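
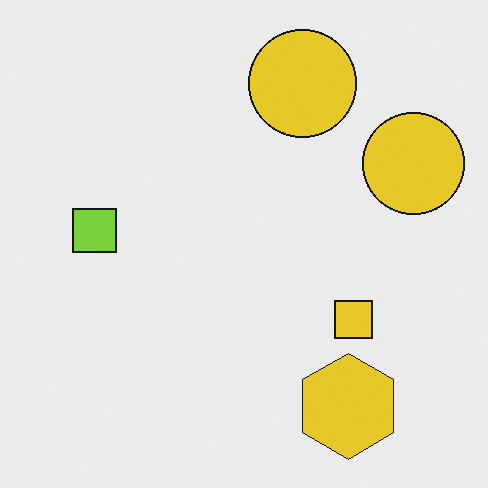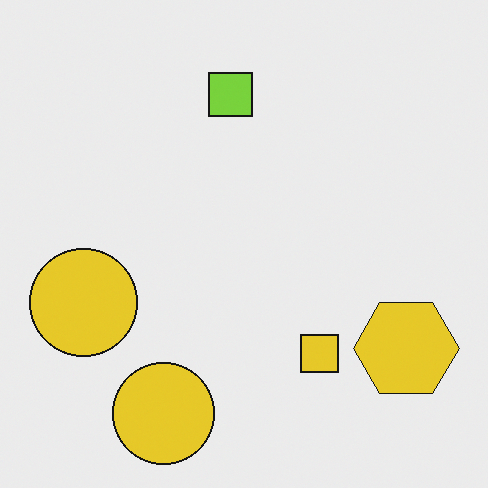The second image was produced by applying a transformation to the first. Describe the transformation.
The image was transposed (reflected across the top-left ↔ bottom-right diagonal).

Shapes have swapped their row and column positions — what was in the top-right is now in the bottom-left — a diagonal reflection.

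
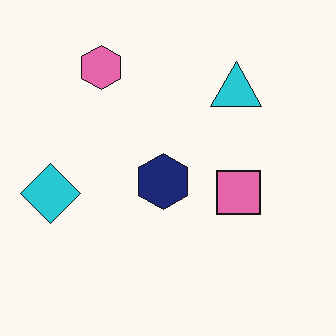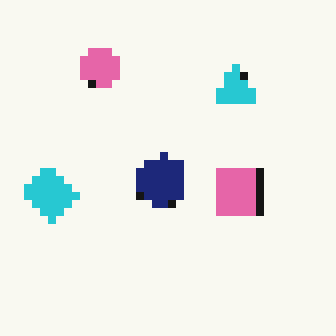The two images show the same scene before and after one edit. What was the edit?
The image was moderately pixelated.

Shapes are reduced to large square blocks; fine edges and outlines are lost — a downscale-then-upscale (mosaic) effect.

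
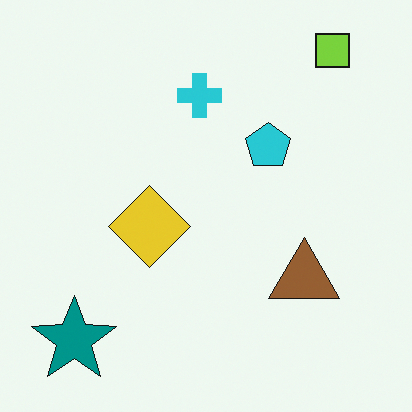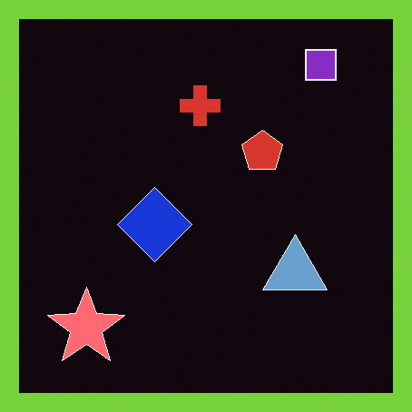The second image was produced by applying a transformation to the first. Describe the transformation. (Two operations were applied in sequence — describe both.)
The image was color-inverted (negative), then framed with a lime border.

The light background has become dark and every shape's color is its complement — a photographic negative. A solid lime frame runs around the edge of the second image, with the content slightly shrunk inside it.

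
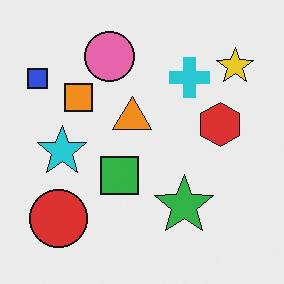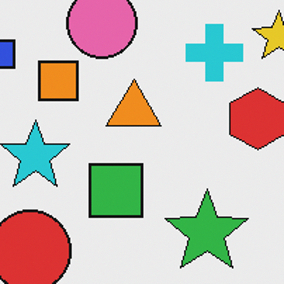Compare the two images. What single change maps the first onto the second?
The transformation is: cropped to a modestly smaller region and rescaled.

The visible shapes are larger and the field of view is narrower; shapes near the original edges may be partly or wholly outside the frame — a crop-and-rescale.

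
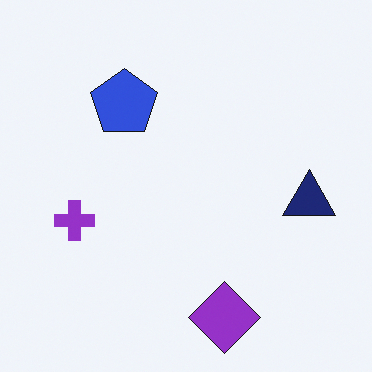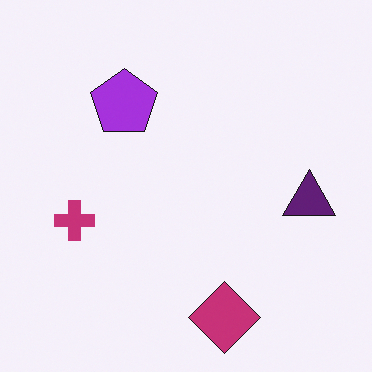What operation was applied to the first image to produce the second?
It was hue-shifted slightly.

Every shape's color has rotated by the same amount around the hue wheel — a uniform hue shift.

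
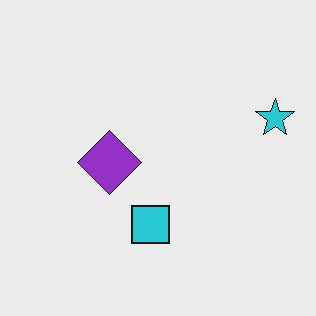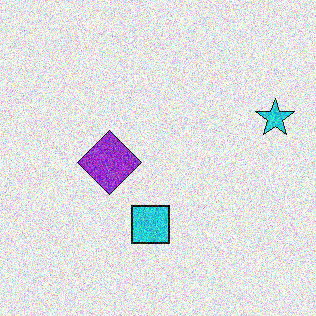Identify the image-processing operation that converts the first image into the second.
The second image is the first degraded with heavy additive noise.

Random speckle covers the whole image, including the flat background.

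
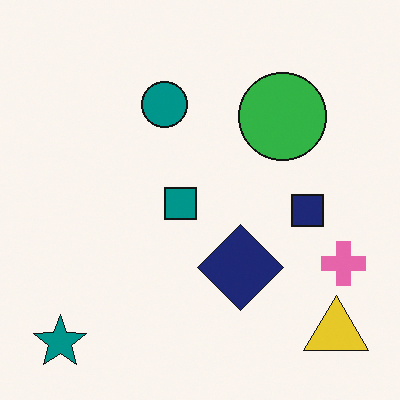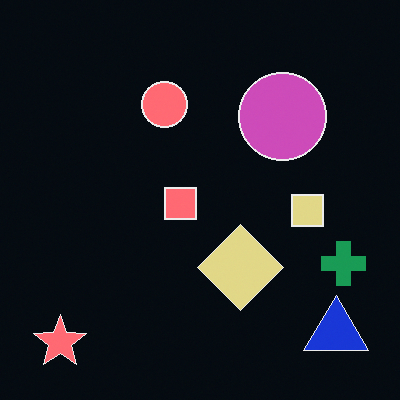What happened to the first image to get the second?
The image was color-inverted (negative).

The light background has become dark and every shape's color is its complement — a photographic negative.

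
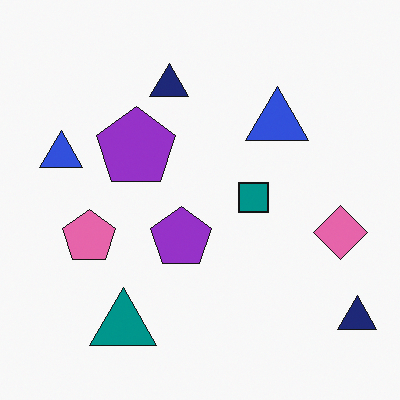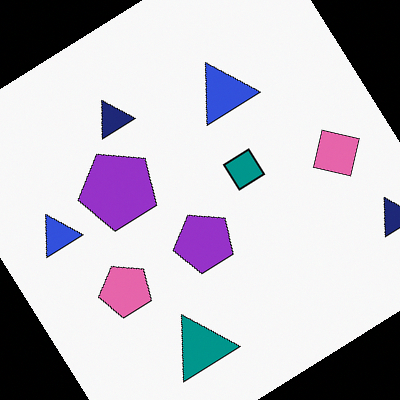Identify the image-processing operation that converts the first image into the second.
Rotated counter-clockwise by a large amount — several tens of degrees.

Every shape is tilted by the same angle and the image corners show triangular fill wedges — a whole-image rotation by a non-right angle.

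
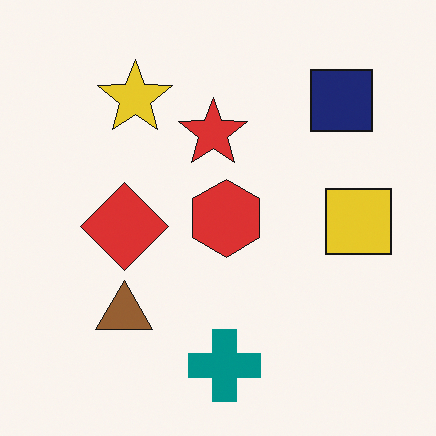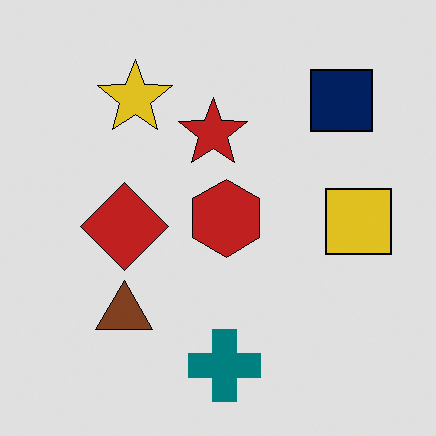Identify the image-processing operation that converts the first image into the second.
This is the original image moderately posterized.

Each flat color has snapped to a coarser quantized level — most visibly, the near-white background has dropped to a flat grey.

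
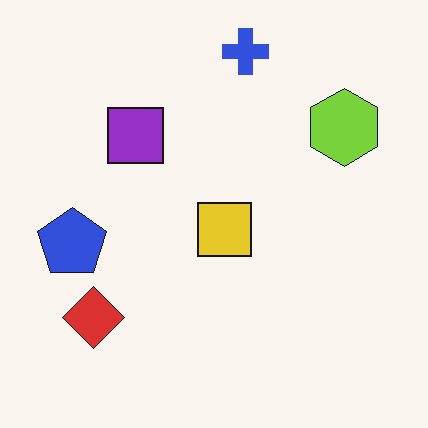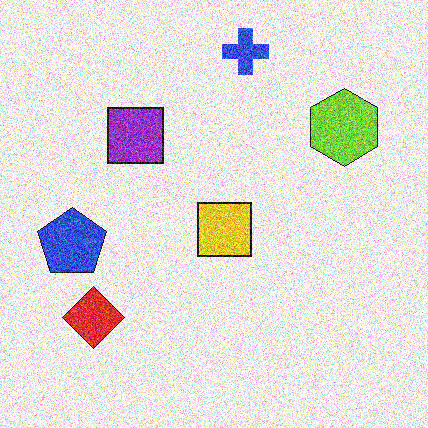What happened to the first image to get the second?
Degraded with heavy additive noise.

Random speckle covers the whole image, including the flat background.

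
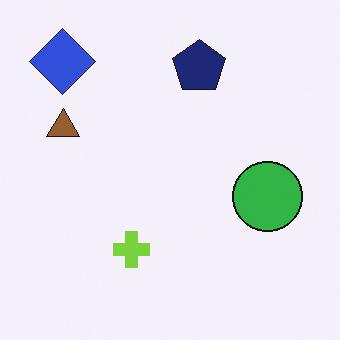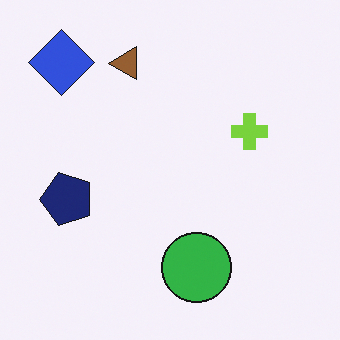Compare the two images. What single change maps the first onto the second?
The image was transposed (reflected across the top-left ↔ bottom-right diagonal).

Shapes have swapped their row and column positions — what was in the top-right is now in the bottom-left — a diagonal reflection.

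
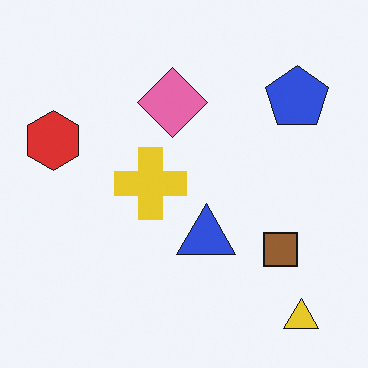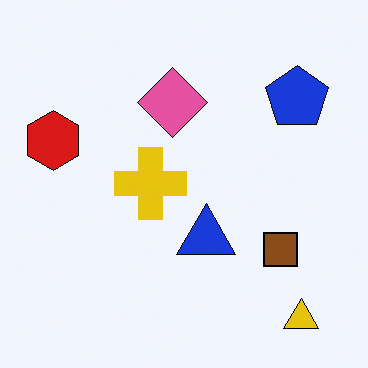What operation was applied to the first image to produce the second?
It was given slightly increased contrast.

Tones are pushed away from mid-grey across the whole image — a global contrast change.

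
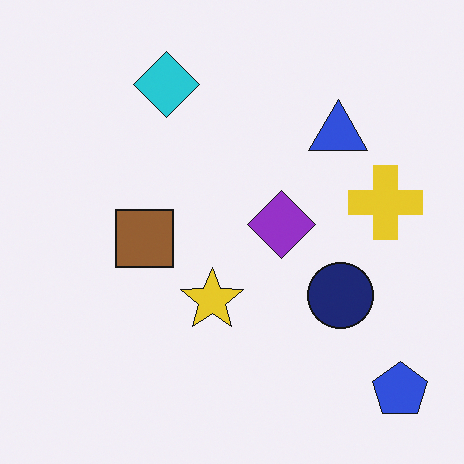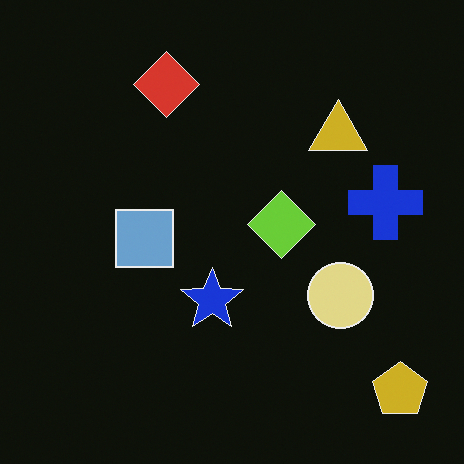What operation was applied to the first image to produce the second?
Color-inverted (negative).

The light background has become dark and every shape's color is its complement — a photographic negative.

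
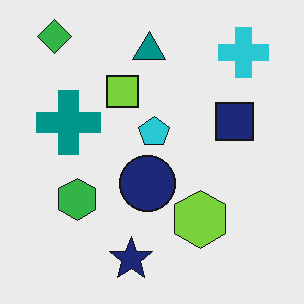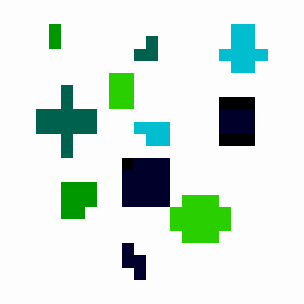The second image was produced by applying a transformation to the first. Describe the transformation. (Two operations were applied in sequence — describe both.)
This is the original image given much higher contrast, then heavily pixelated into large blocks.

Tones are pushed away from mid-grey across the whole image — a global contrast change. Shapes are reduced to large square blocks; fine edges and outlines are lost — a downscale-then-upscale (mosaic) effect.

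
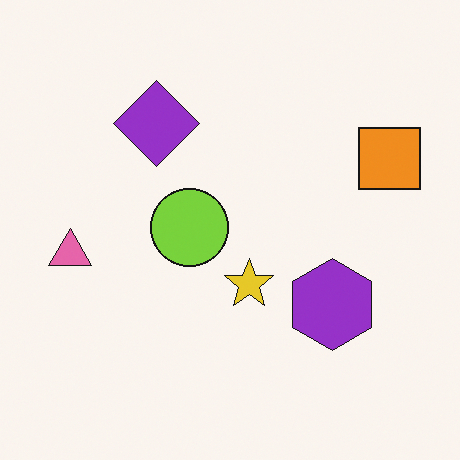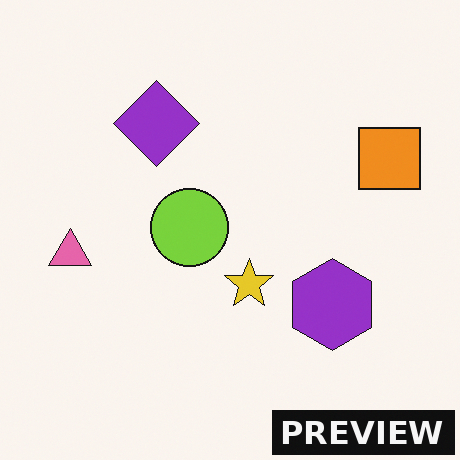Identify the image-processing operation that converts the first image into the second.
The second image is the first watermarked with the text "PREVIEW" in the lower-right corner.

A dark label reading "PREVIEW" appears in the lower-right corner.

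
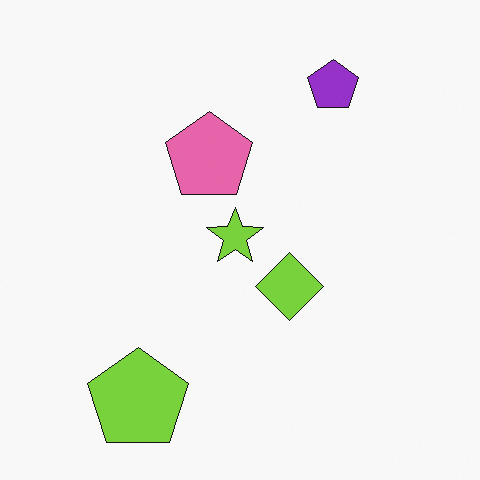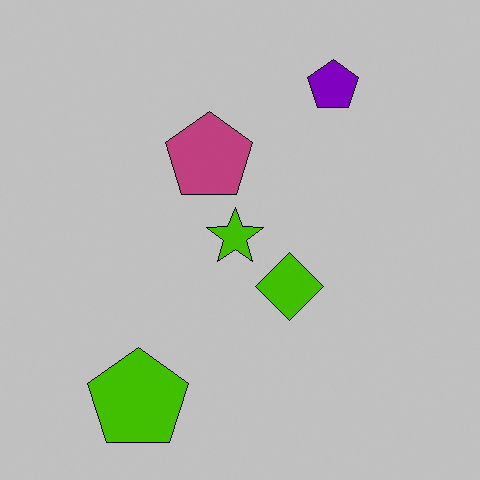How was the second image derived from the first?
It was heavily posterized to just a handful of flat colors.

Each flat color has snapped to a coarser quantized level — most visibly, the near-white background has dropped to a flat grey.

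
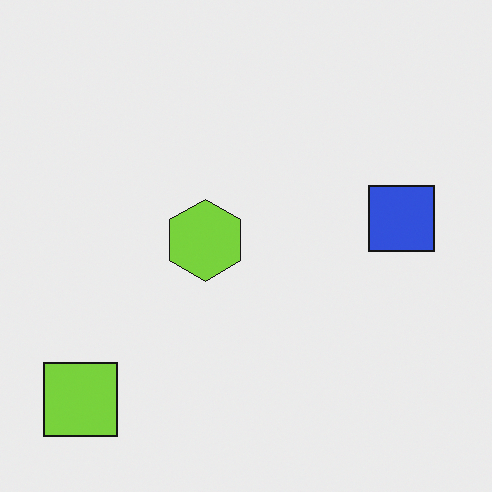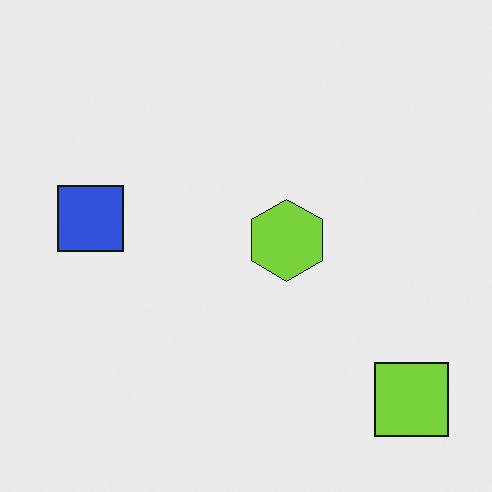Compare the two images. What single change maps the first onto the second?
It was flipped horizontally (left ↔ right).

The lime square is in the bottom-left of the first image and the bottom-right of the second — shapes on opposite sides of the vertical midline have swapped in a mirror flip.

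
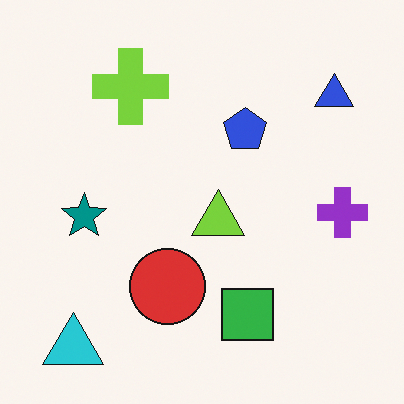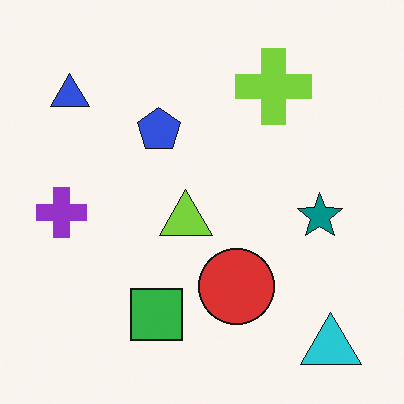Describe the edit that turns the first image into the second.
Flipped horizontally (left ↔ right).

The purple cross is in the right of the first image and the left of the second — shapes on opposite sides of the vertical midline have swapped in a mirror flip.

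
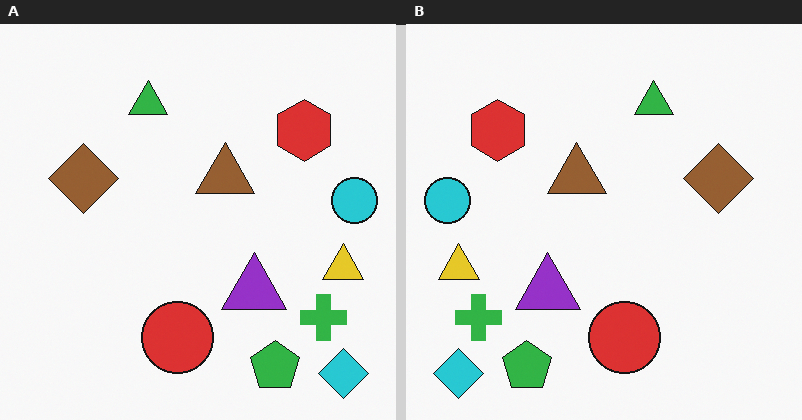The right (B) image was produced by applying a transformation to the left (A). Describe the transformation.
It was flipped horizontally (left ↔ right).

The cyan circle is in the right of the left (A) image and the left of the right (B) — shapes on opposite sides of the vertical midline have swapped in a mirror flip.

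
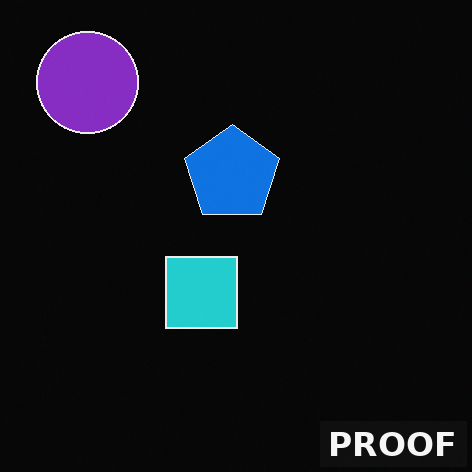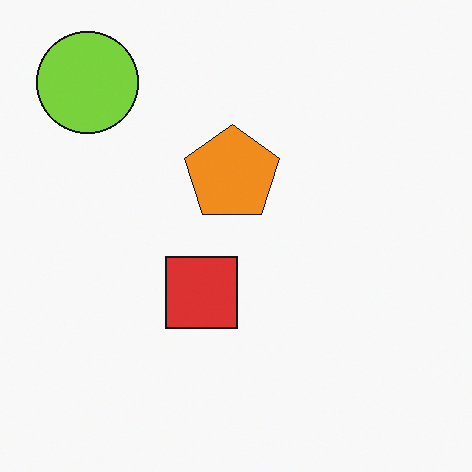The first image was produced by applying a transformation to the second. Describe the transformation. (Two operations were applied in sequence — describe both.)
It was color-inverted (negative), then watermarked with the text "PROOF" in the lower-right corner.

The light background has become dark and every shape's color is its complement — a photographic negative. A dark label reading "PROOF" appears in the lower-right corner.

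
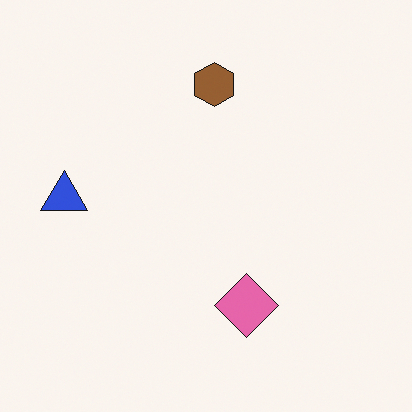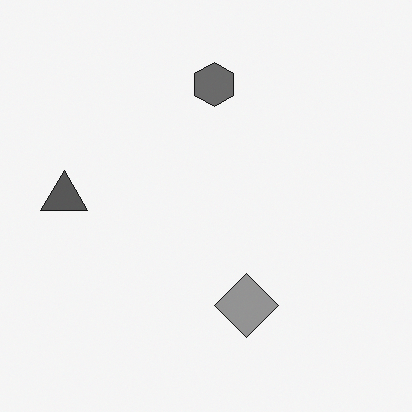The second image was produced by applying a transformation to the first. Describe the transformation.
The transformation is: converted to grayscale.

All color is removed — every shape is now a shade of grey.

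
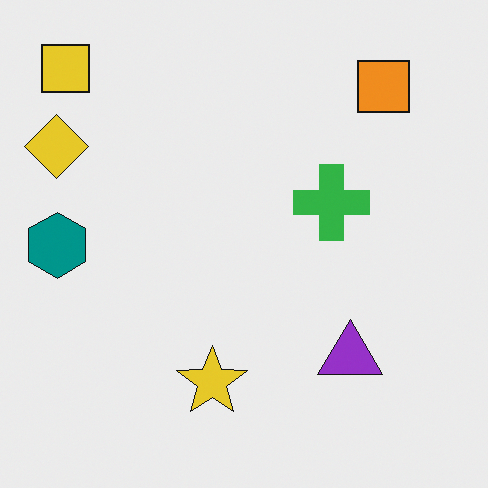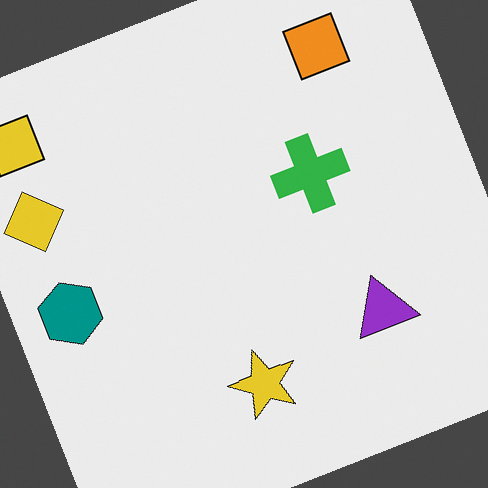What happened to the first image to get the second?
It was rotated counter-clockwise by a clearly visible amount.

Every shape is tilted by the same angle and the image corners show triangular fill wedges — a whole-image rotation by a non-right angle.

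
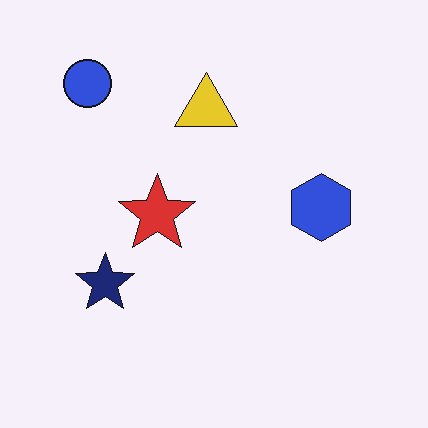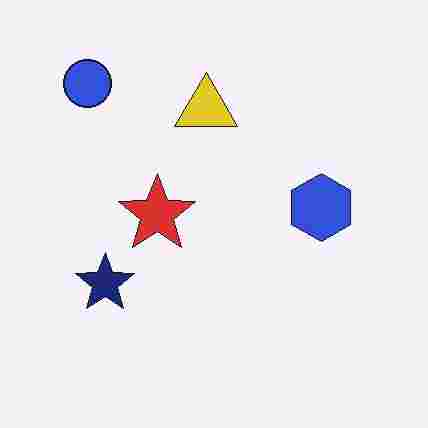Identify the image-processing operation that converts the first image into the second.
The second image is the first degraded with heavy JPEG compression.

Blocky 8×8 compression artifacts appear around shape edges and the flat background shows ringing — characteristic JPEG degradation.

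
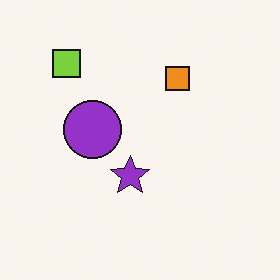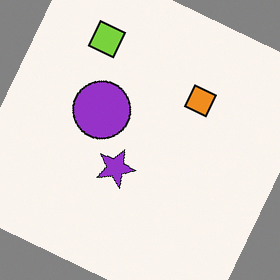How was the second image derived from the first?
This is the original image rotated clockwise by a clearly visible amount.

Every shape is tilted by the same angle and the image corners show triangular fill wedges — a whole-image rotation by a non-right angle.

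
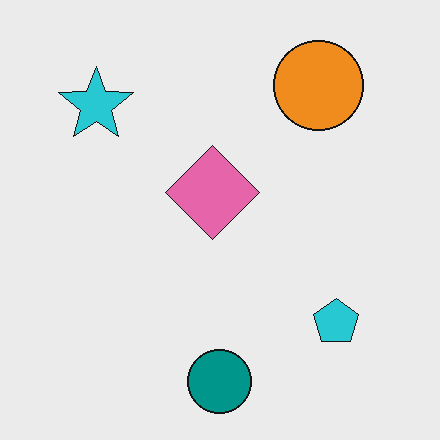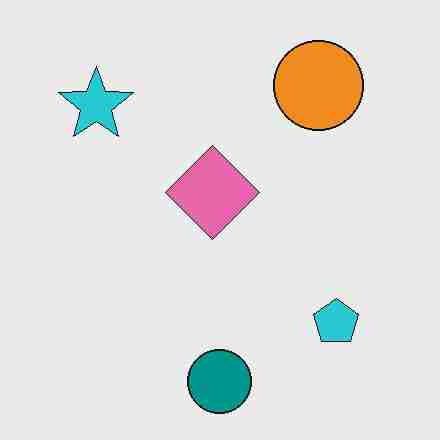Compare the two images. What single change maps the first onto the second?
The second image is the first heavily JPEG-compressed with obvious blocking artifacts.

Blocky 8×8 compression artifacts appear around shape edges and the flat background shows ringing — characteristic JPEG degradation.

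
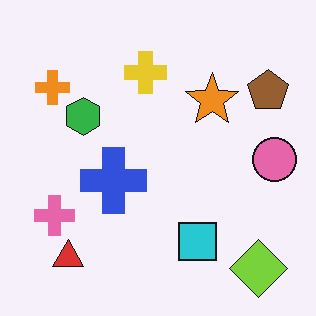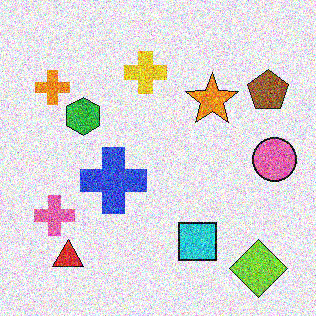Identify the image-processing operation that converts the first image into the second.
This is the original image degraded with strong gaussian noise.

Random speckle covers the whole image, including the flat background.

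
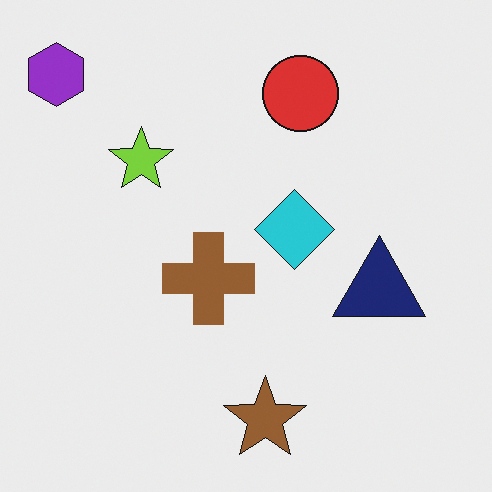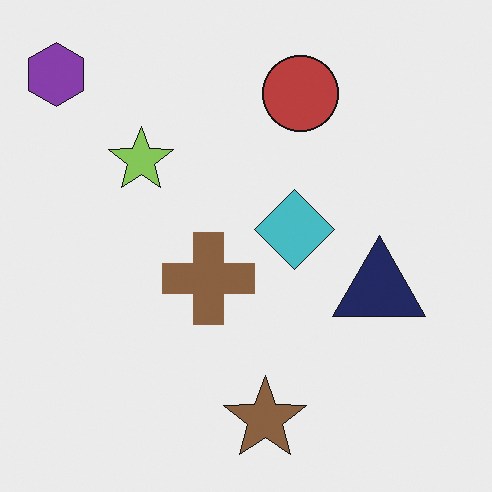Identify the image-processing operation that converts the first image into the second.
Slightly desaturated.

All colors are more muted and greyish — a global saturation change.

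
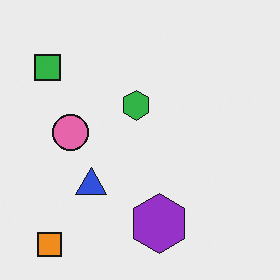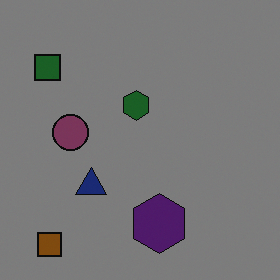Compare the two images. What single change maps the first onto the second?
The second image is the first darkened a lot.

Every pixel — background and shapes alike — is uniformly darkened.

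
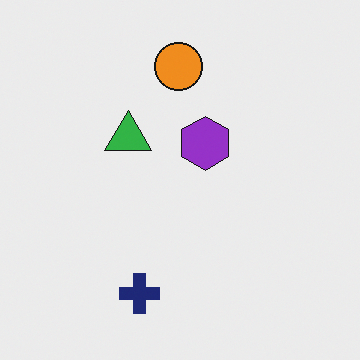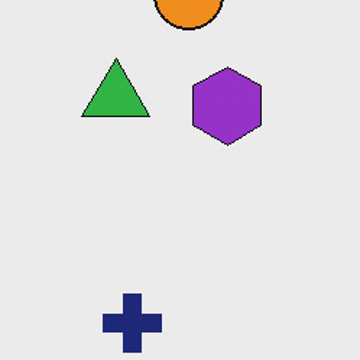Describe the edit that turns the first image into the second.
The image was cropped slightly and scaled back up.

The visible shapes are larger and the field of view is narrower; shapes near the original edges may be partly or wholly outside the frame — a crop-and-rescale.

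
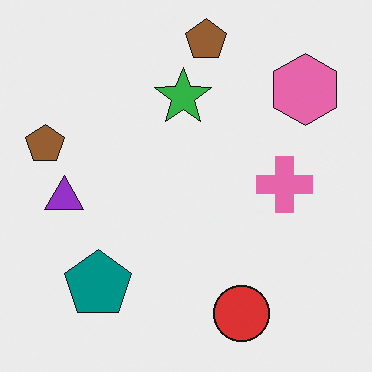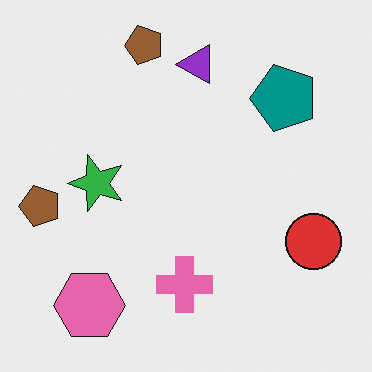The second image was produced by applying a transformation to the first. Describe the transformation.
The image was transposed (reflected across the top-left ↔ bottom-right diagonal).

Shapes have swapped their row and column positions — what was in the top-right is now in the bottom-left — a diagonal reflection.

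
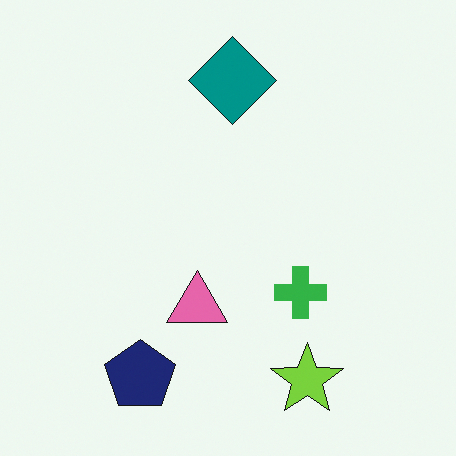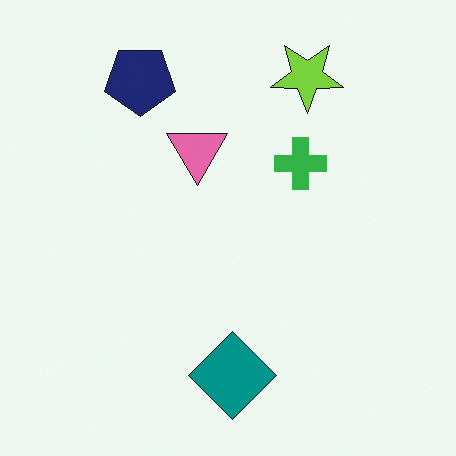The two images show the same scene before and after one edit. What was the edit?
It was flipped vertically (top ↔ bottom).

The lime star is in the bottom-right of the first image and the top-right of the second — shapes on opposite sides of the horizontal midline have swapped in a mirror flip.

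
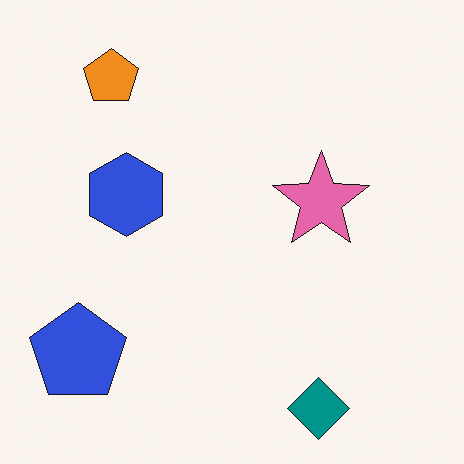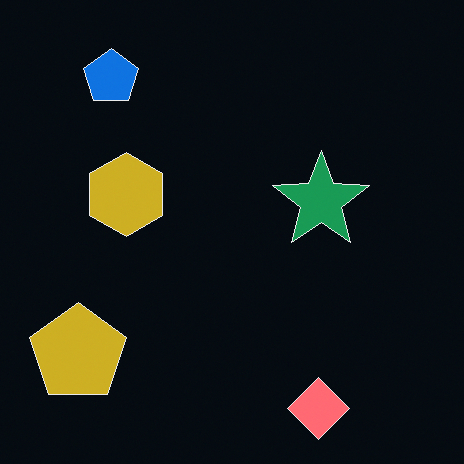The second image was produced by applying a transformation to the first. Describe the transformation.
The image was color-inverted (negative).

The light background has become dark and every shape's color is its complement — a photographic negative.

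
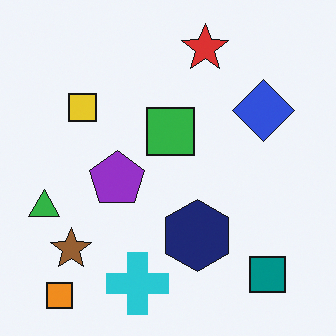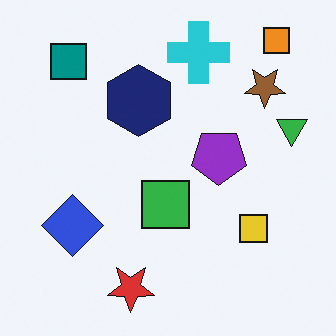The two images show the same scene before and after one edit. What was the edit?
The transformation is: rotated 180°.

The orange square sits in the bottom-left of the first image and the top-right of the second — consistent with a whole-image 180° rotation.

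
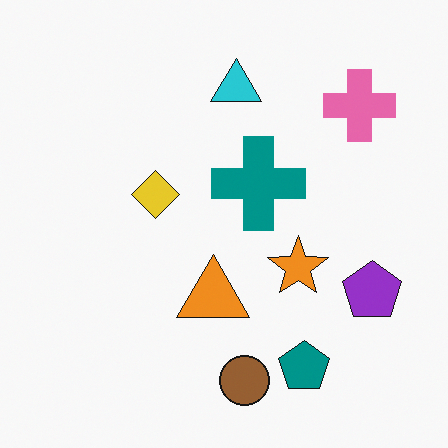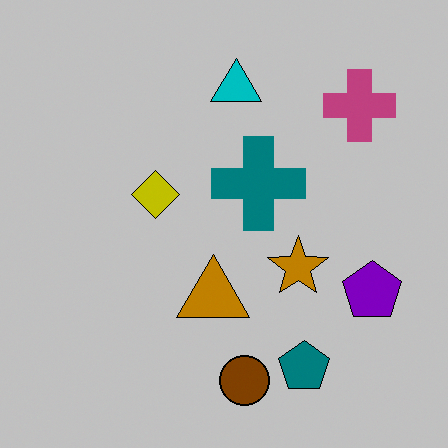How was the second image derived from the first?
The second image is the first aggressively posterized.

Each flat color has snapped to a coarser quantized level — most visibly, the near-white background has dropped to a flat grey.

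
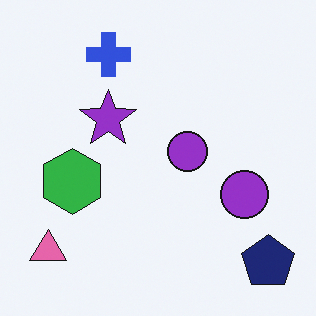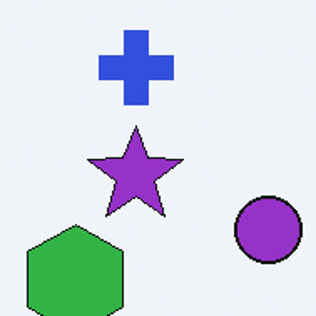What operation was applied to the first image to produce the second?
The second image is the first cropped tightly and scaled back up.

The visible shapes are larger and the field of view is narrower; shapes near the original edges may be partly or wholly outside the frame — a crop-and-rescale.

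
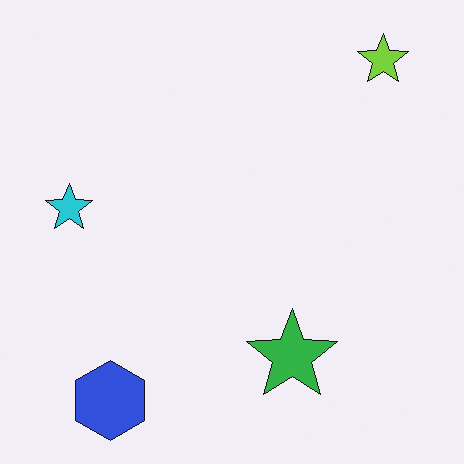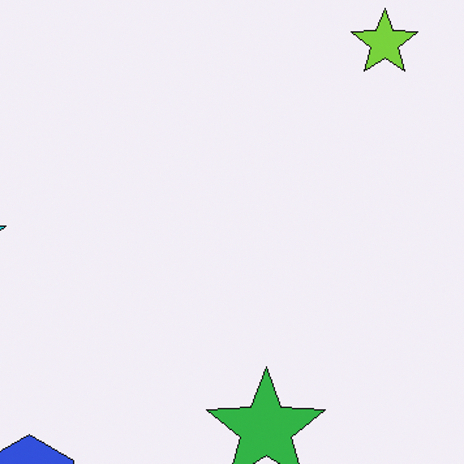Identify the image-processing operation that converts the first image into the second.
It was cropped slightly and scaled back up.

The visible shapes are larger and the field of view is narrower; shapes near the original edges may be partly or wholly outside the frame — a crop-and-rescale.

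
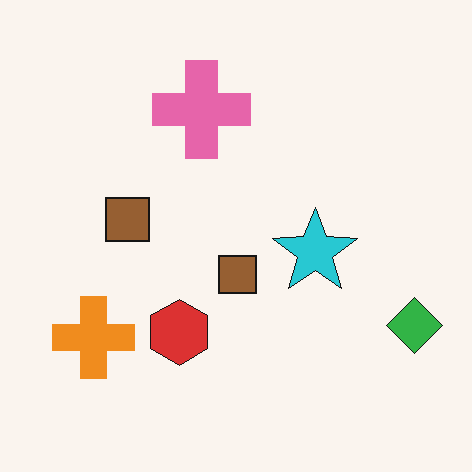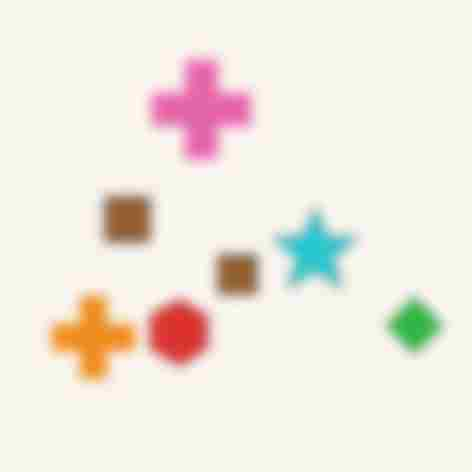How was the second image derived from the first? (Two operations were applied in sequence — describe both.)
It was strongly gaussian-blurred, then heavily JPEG-compressed with obvious blocking artifacts.

Shape edges and outlines are uniformly softened across the whole image. Blocky 8×8 compression artifacts appear around shape edges and the flat background shows ringing — characteristic JPEG degradation.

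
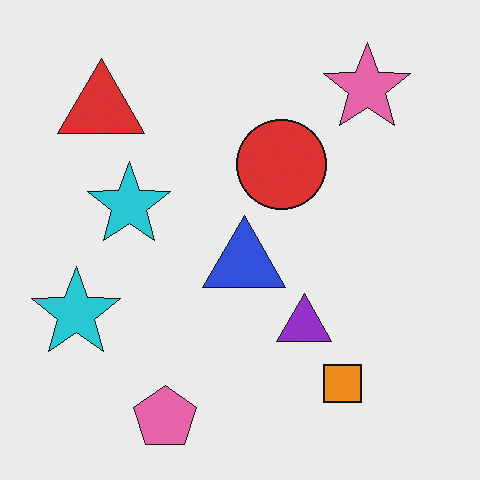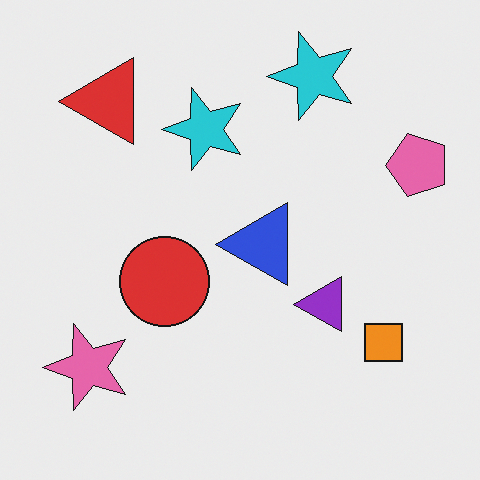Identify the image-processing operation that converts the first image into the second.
It was transposed (reflected across the top-left ↔ bottom-right diagonal).

Shapes have swapped their row and column positions — what was in the top-right is now in the bottom-left — a diagonal reflection.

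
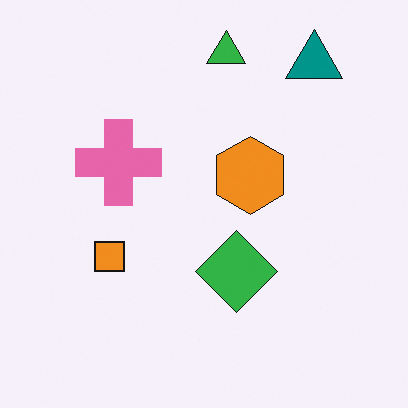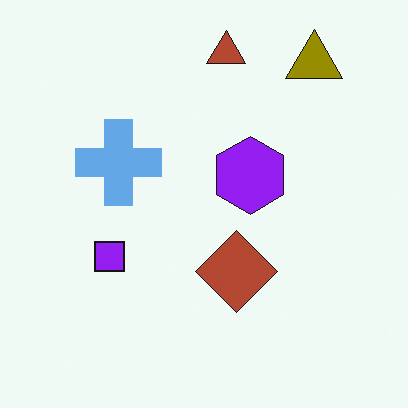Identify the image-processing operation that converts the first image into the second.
The image was hue-shifted through roughly half the color wheel.

Every shape's color has rotated by the same amount around the hue wheel — a uniform hue shift.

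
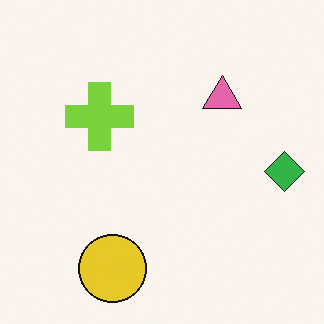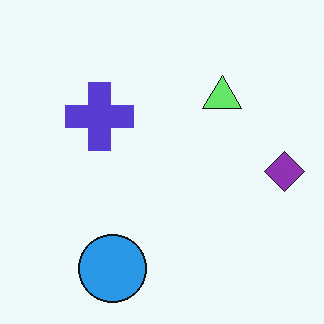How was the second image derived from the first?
Hue-shifted noticeably.

Every shape's color has rotated by the same amount around the hue wheel — a uniform hue shift.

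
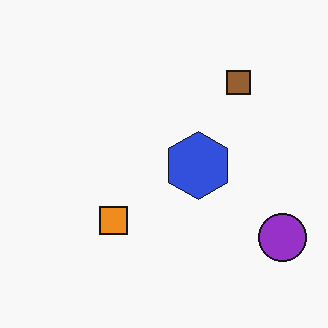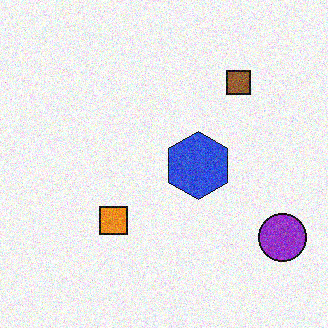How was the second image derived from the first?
Degraded with visible gaussian noise.

Random speckle covers the whole image, including the flat background.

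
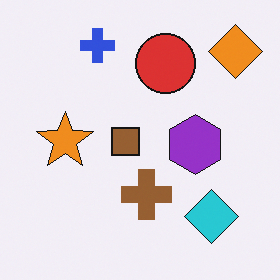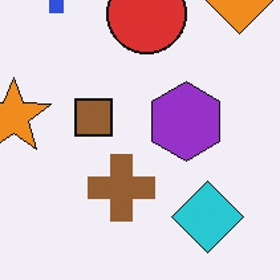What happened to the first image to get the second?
Cropped slightly and scaled back up.

The visible shapes are larger and the field of view is narrower; shapes near the original edges may be partly or wholly outside the frame — a crop-and-rescale.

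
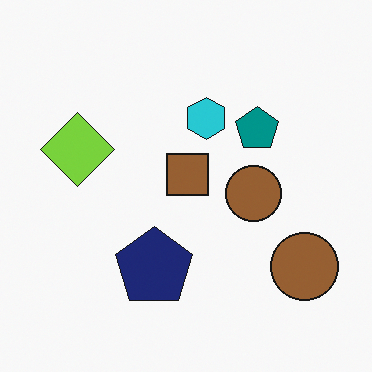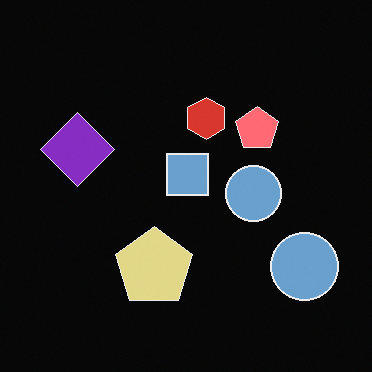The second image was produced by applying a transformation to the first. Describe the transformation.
It was color-inverted (negative).

The light background has become dark and every shape's color is its complement — a photographic negative.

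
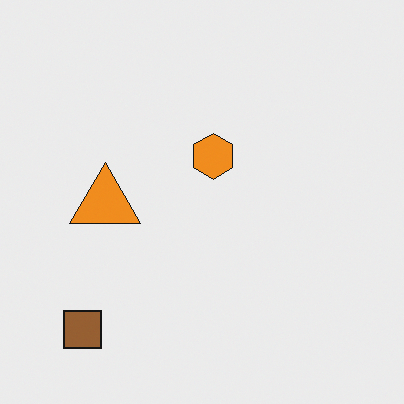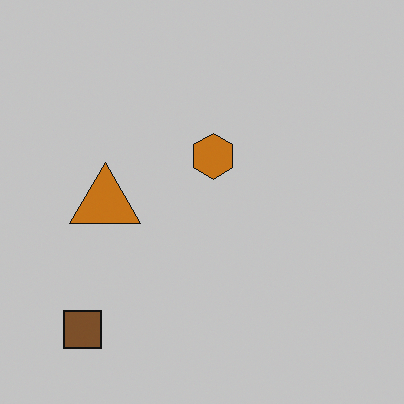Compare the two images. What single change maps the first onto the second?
It was slightly darkened.

Every pixel — background and shapes alike — is uniformly darkened.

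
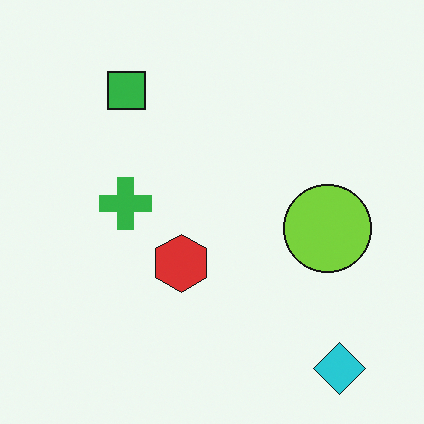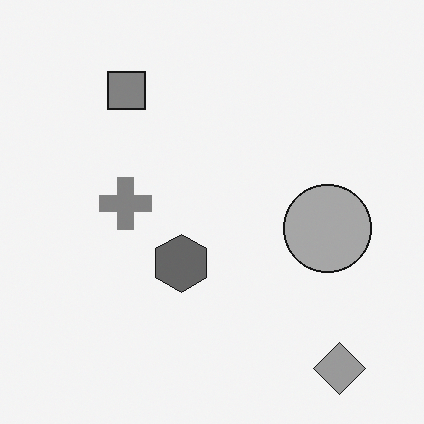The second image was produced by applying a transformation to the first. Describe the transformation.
This is the original image converted to grayscale.

All color is removed — every shape is now a shade of grey.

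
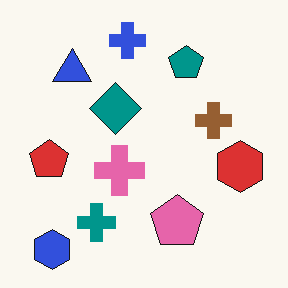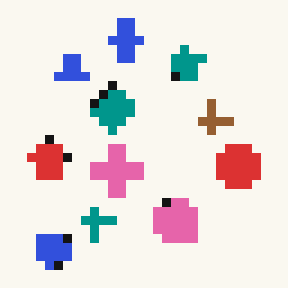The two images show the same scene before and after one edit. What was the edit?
The transformation is: heavily pixelated into large blocks.

Shapes are reduced to large square blocks; fine edges and outlines are lost — a downscale-then-upscale (mosaic) effect.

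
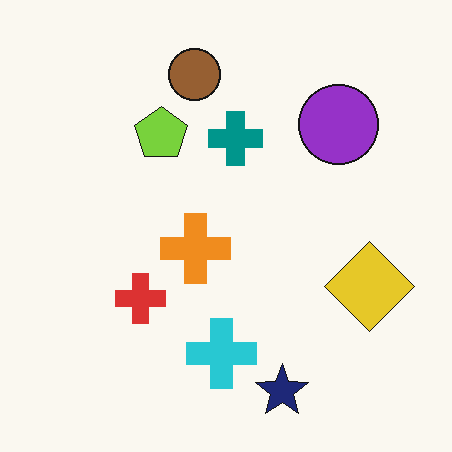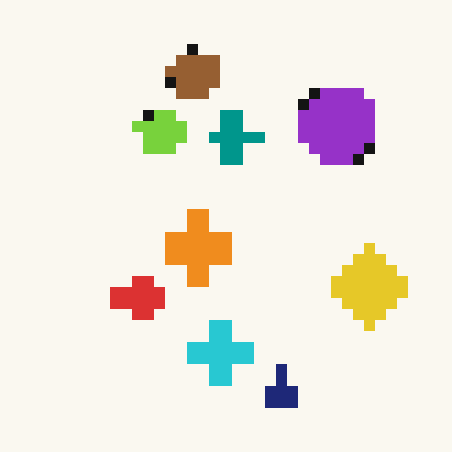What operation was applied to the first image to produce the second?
This is the original image coarsely pixelated.

Shapes are reduced to large square blocks; fine edges and outlines are lost — a downscale-then-upscale (mosaic) effect.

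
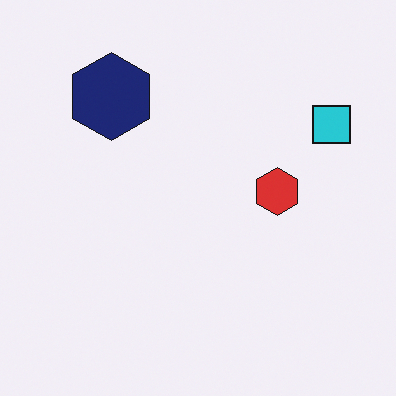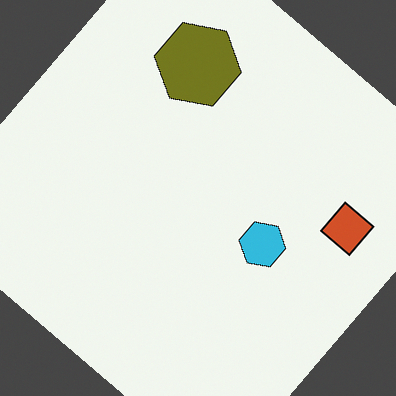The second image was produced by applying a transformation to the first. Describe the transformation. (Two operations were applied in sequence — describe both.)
Hue-shifted by a large amount, then rotated clockwise by a large amount — several tens of degrees.

Every shape's color has rotated by the same amount around the hue wheel — a uniform hue shift. Every shape is tilted by the same angle and the image corners show triangular fill wedges — a whole-image rotation by a non-right angle.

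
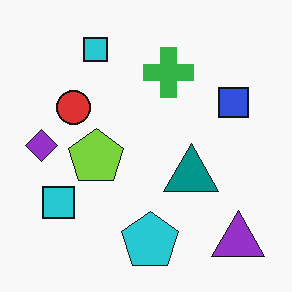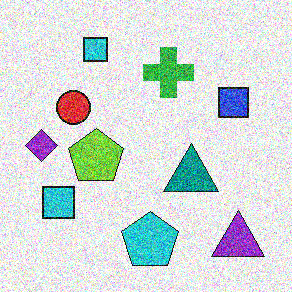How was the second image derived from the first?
The image was degraded with a thick layer of grain.

Random speckle covers the whole image, including the flat background.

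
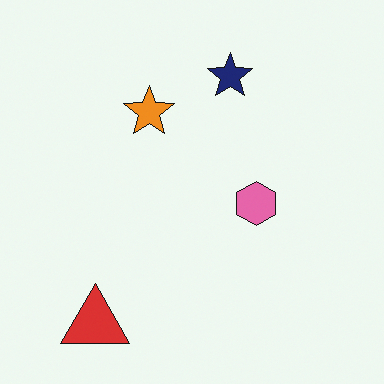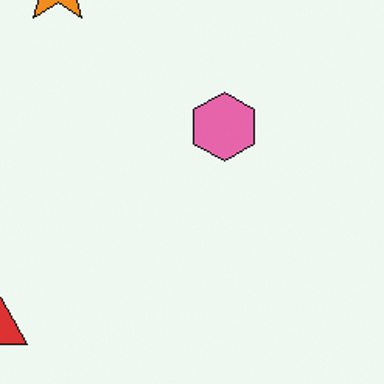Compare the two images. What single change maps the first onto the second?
The second image is the first cropped to a modestly smaller region and rescaled.

The visible shapes are larger and the field of view is narrower; shapes near the original edges may be partly or wholly outside the frame — a crop-and-rescale.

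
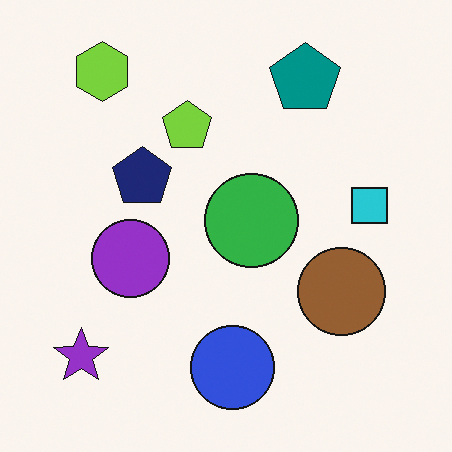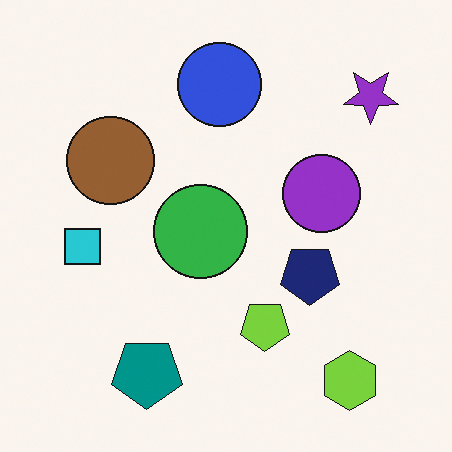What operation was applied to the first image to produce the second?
The second image is the first rotated 180°.

The lime hexagon sits in the top-left of the first image and the bottom-right of the second — consistent with a whole-image 180° rotation.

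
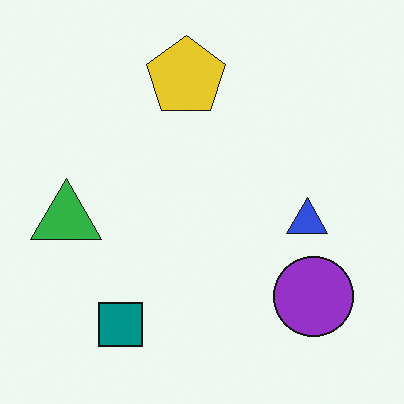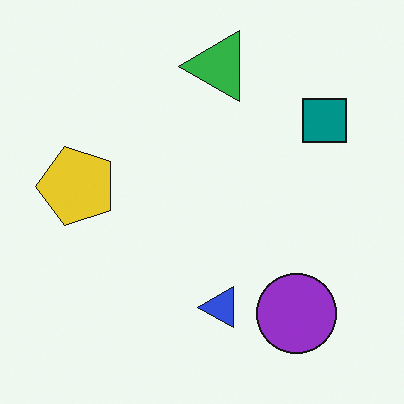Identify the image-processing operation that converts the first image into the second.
The second image is the first transposed (reflected across the top-left ↔ bottom-right diagonal).

Shapes have swapped their row and column positions — what was in the top-right is now in the bottom-left — a diagonal reflection.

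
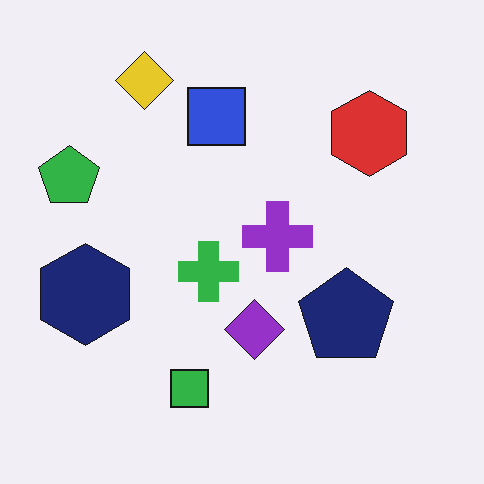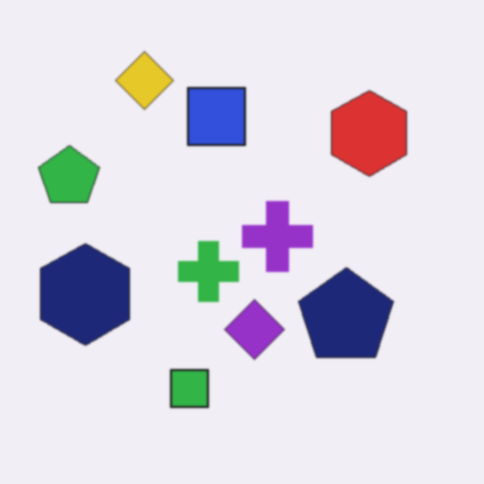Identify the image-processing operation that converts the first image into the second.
The image was lightly blurred.

Shape edges and outlines are uniformly softened across the whole image.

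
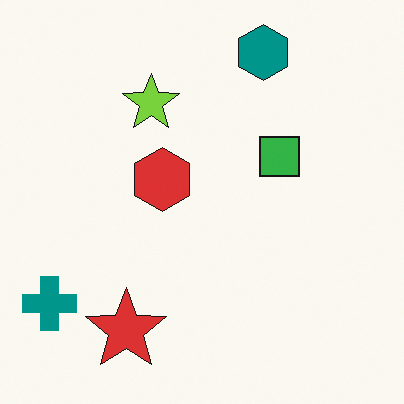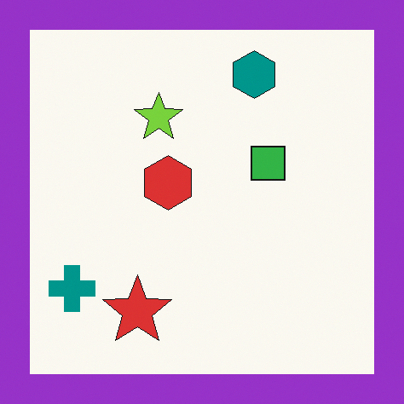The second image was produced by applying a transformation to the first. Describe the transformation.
It was framed with a purple border.

A solid purple frame runs around the edge of the second image, with the content slightly shrunk inside it.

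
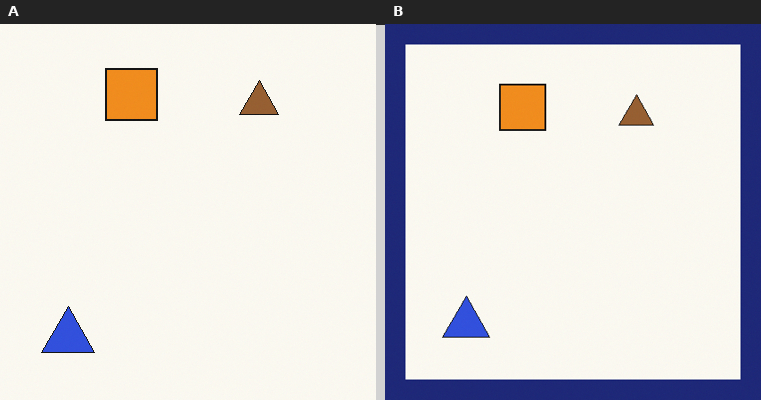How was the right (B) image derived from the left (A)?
The right (B) image is the left (A) framed with a navy border.

A solid navy frame runs around the edge of the right (B) image, with the content slightly shrunk inside it.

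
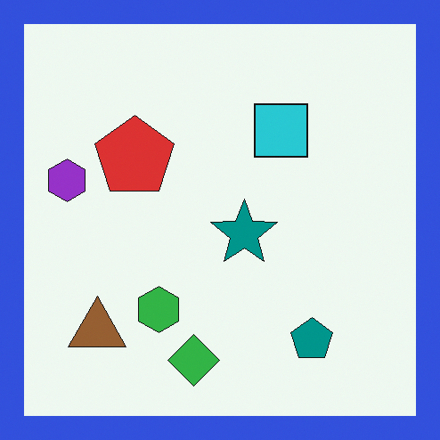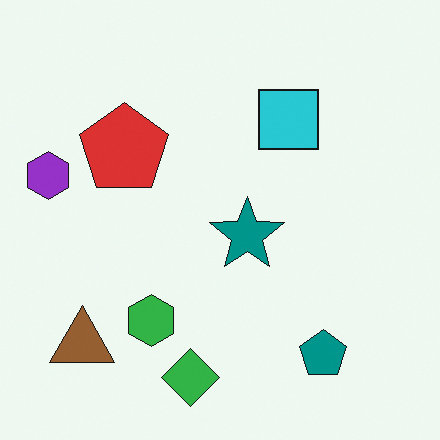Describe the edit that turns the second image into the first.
The first image is the second framed with a blue border.

A solid blue frame runs around the edge of the first image, with the content slightly shrunk inside it.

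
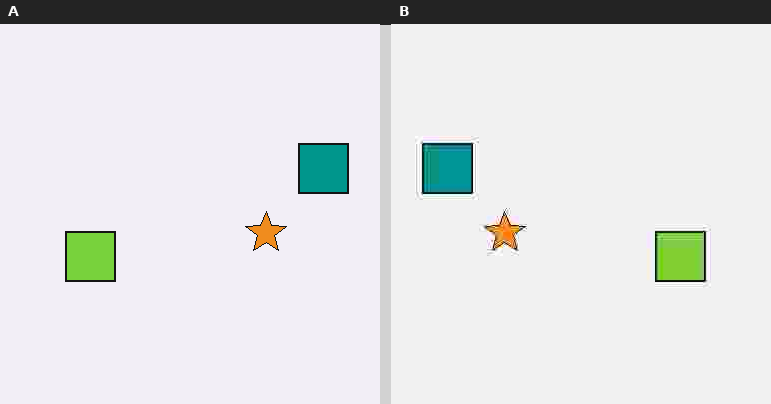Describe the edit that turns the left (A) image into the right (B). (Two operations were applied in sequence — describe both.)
Flipped horizontally (left ↔ right), then degraded with heavy JPEG compression.

The teal square is in the right of the left (A) image and the left of the right (B) — shapes on opposite sides of the vertical midline have swapped in a mirror flip. Blocky 8×8 compression artifacts appear around shape edges and the flat background shows ringing — characteristic JPEG degradation.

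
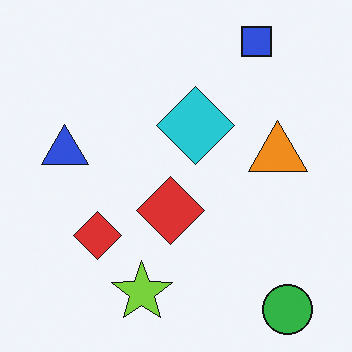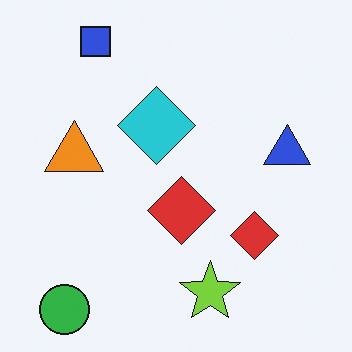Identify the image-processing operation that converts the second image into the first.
The image was flipped horizontally (left ↔ right).

The green circle is in the bottom-left of the second image and the bottom-right of the first — shapes on opposite sides of the vertical midline have swapped in a mirror flip.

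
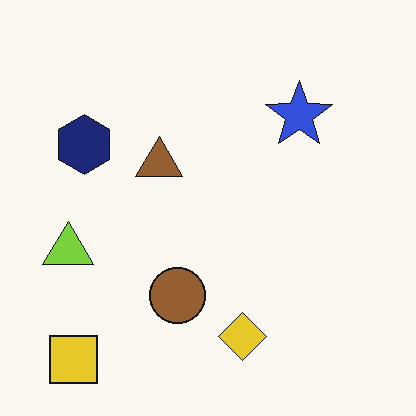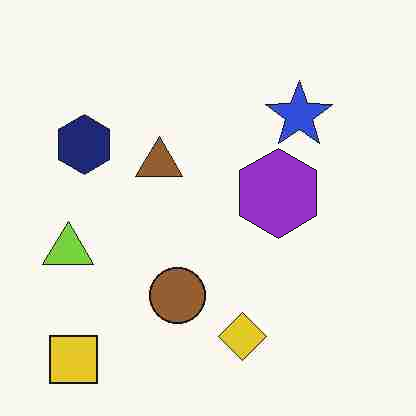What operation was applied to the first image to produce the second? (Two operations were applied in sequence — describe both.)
This is the original image heavily JPEG-compressed with obvious blocking artifacts, then overlaid with an additional purple hexagon.

Blocky 8×8 compression artifacts appear around shape edges and the flat background shows ringing — characteristic JPEG degradation. A purple hexagon appears in the second image that is absent from the first.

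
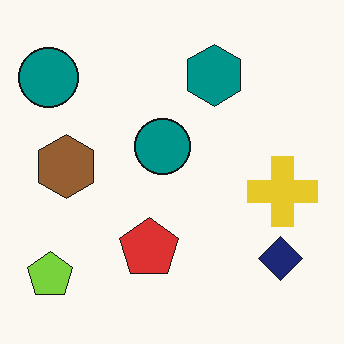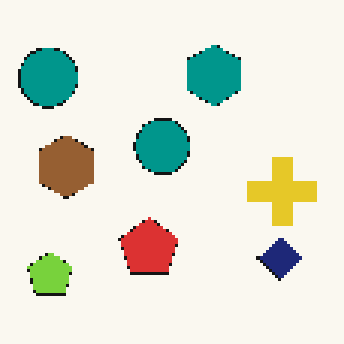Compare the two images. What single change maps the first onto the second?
This is the original image mildly pixelated.

Shapes are reduced to large square blocks; fine edges and outlines are lost — a downscale-then-upscale (mosaic) effect.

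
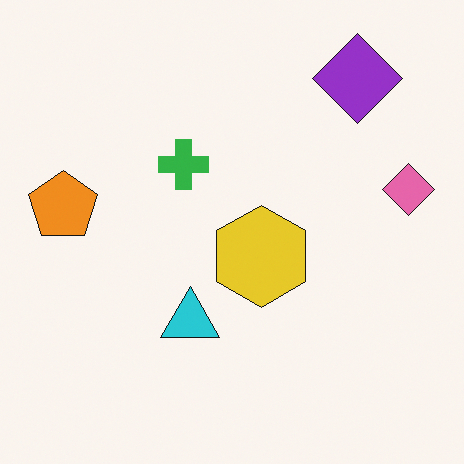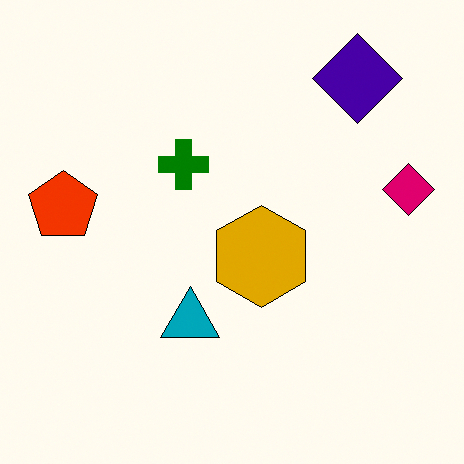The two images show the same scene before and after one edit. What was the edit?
The image was boosted in contrast.

Tones are pushed away from mid-grey across the whole image — a global contrast change.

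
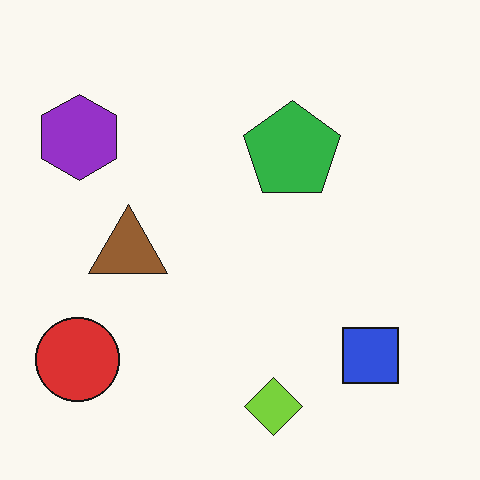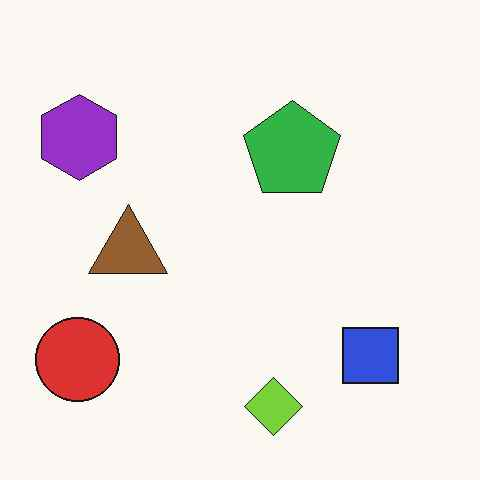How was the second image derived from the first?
It was JPEG-compressed with visible artifacts.

Blocky 8×8 compression artifacts appear around shape edges and the flat background shows ringing — characteristic JPEG degradation.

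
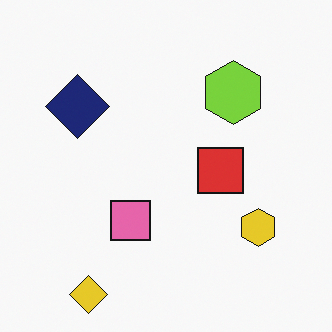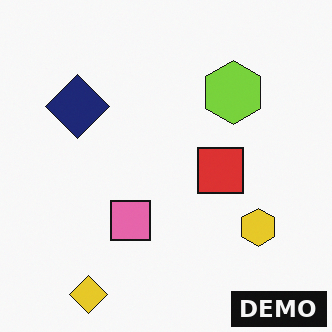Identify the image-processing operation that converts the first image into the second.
It was watermarked with the text "DEMO" in the lower-right corner.

A dark label reading "DEMO" appears in the lower-right corner.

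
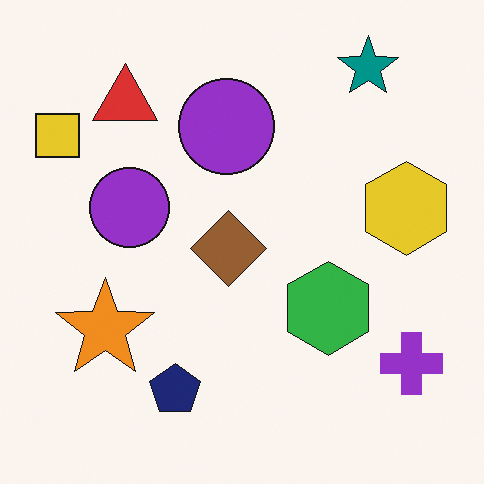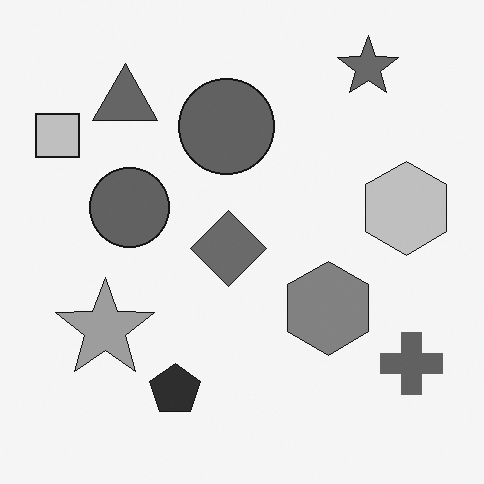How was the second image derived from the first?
The transformation is: converted to grayscale.

All color is removed — every shape is now a shade of grey.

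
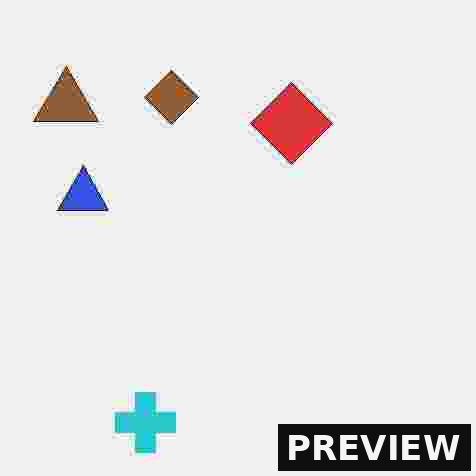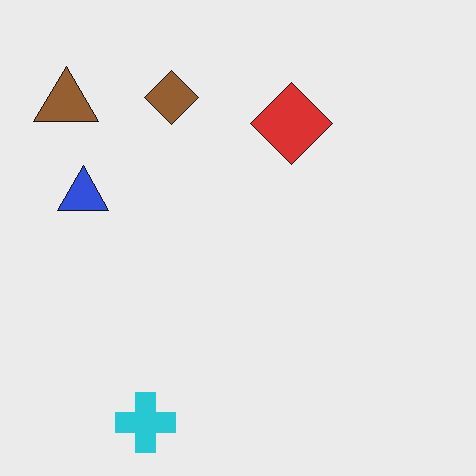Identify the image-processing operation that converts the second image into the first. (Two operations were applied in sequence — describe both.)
The transformation is: degraded with heavy JPEG compression, then watermarked with the text "PREVIEW" in the lower-right corner.

Blocky 8×8 compression artifacts appear around shape edges and the flat background shows ringing — characteristic JPEG degradation. A dark label reading "PREVIEW" appears in the lower-right corner.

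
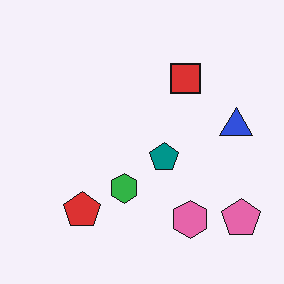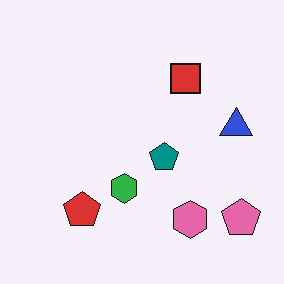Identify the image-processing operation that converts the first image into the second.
It was JPEG-compressed with visible artifacts.

Blocky 8×8 compression artifacts appear around shape edges and the flat background shows ringing — characteristic JPEG degradation.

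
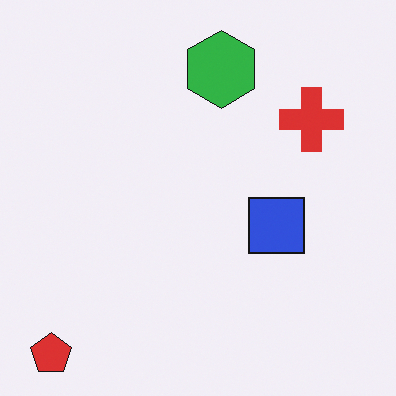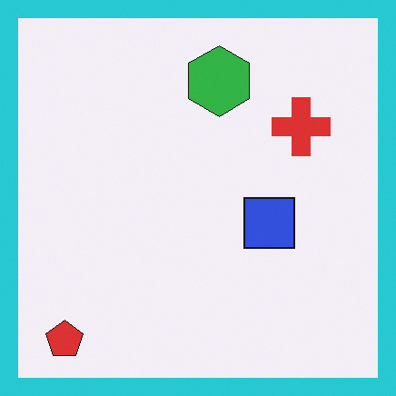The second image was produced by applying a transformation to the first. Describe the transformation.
Framed with a cyan border.

A solid cyan frame runs around the edge of the second image, with the content slightly shrunk inside it.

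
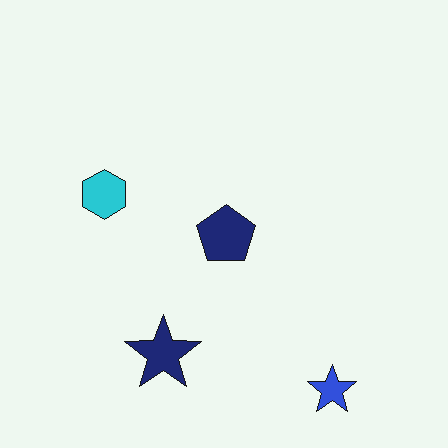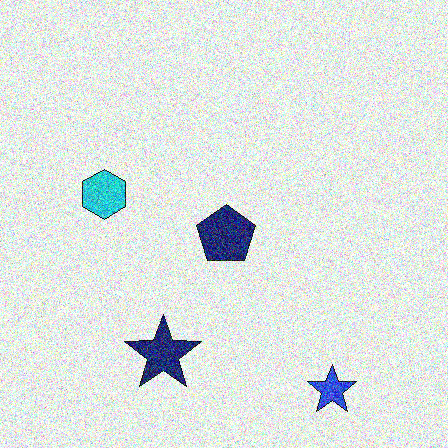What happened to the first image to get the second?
The second image is the first degraded with a thick layer of grain.

Random speckle covers the whole image, including the flat background.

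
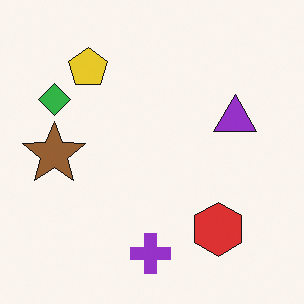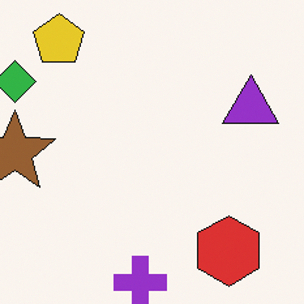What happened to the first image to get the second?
This is the original image cropped to a modestly smaller region and rescaled.

The visible shapes are larger and the field of view is narrower; shapes near the original edges may be partly or wholly outside the frame — a crop-and-rescale.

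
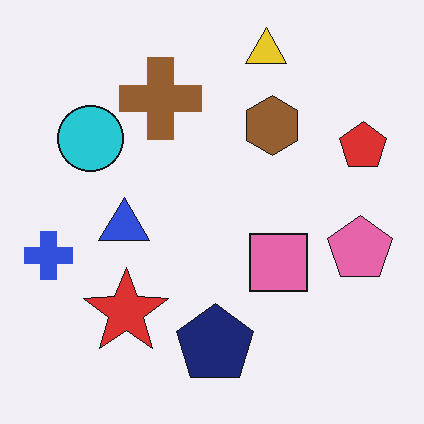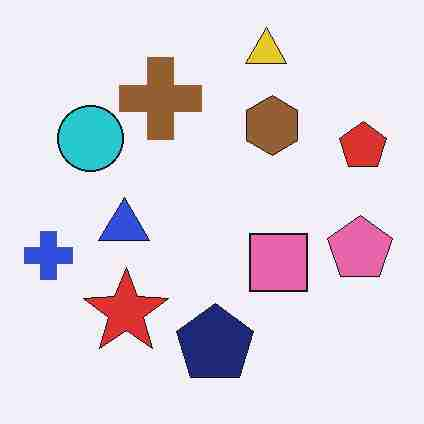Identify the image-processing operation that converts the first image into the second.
The image was degraded with heavy JPEG compression.

Blocky 8×8 compression artifacts appear around shape edges and the flat background shows ringing — characteristic JPEG degradation.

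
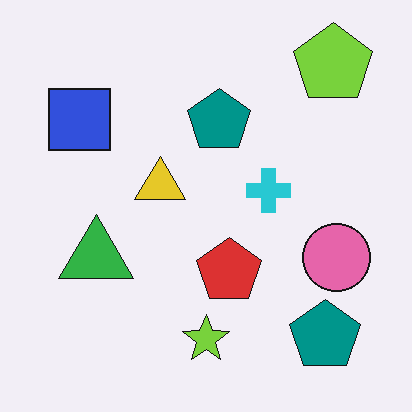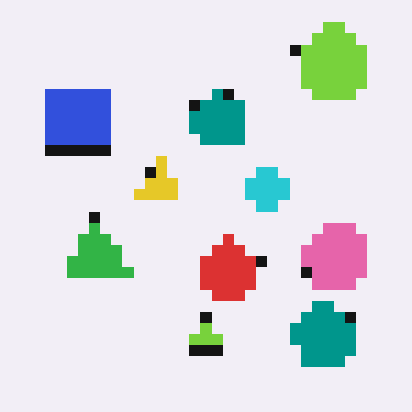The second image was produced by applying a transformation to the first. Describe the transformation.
It was coarsely pixelated.

Shapes are reduced to large square blocks; fine edges and outlines are lost — a downscale-then-upscale (mosaic) effect.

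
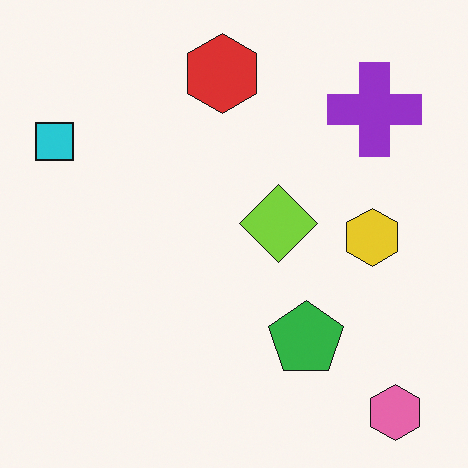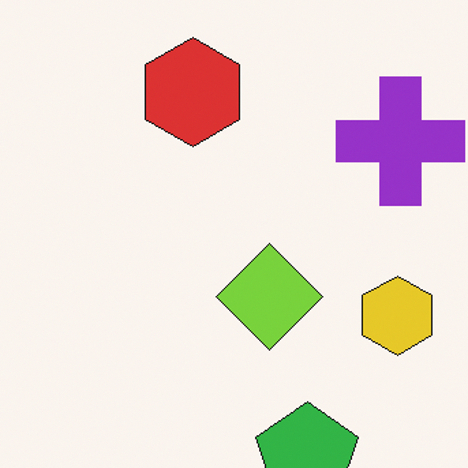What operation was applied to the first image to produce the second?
The second image is the first cropped slightly and scaled back up.

The visible shapes are larger and the field of view is narrower; shapes near the original edges may be partly or wholly outside the frame — a crop-and-rescale.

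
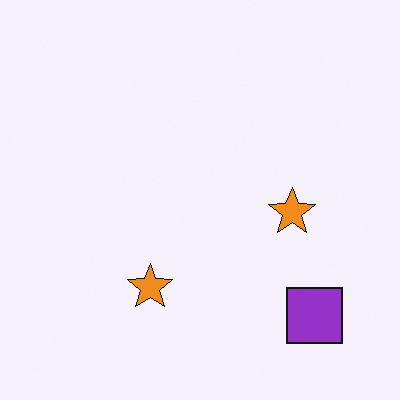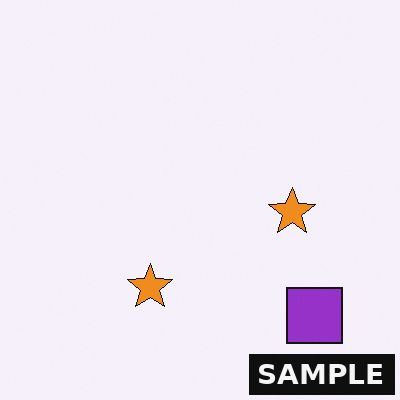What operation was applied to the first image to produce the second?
This is the original image watermarked with the text "SAMPLE" in the lower-right corner.

A dark label reading "SAMPLE" appears in the lower-right corner.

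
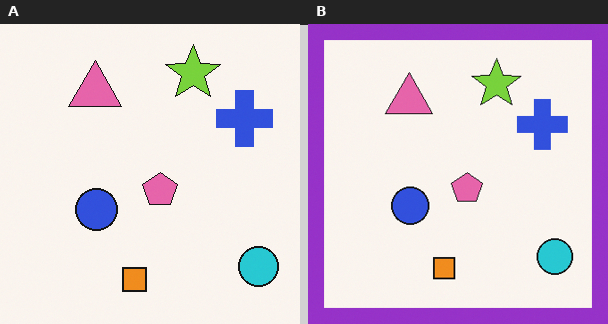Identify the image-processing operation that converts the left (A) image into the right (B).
The right (B) image is the left (A) framed with a purple border.

A solid purple frame runs around the edge of the right (B) image, with the content slightly shrunk inside it.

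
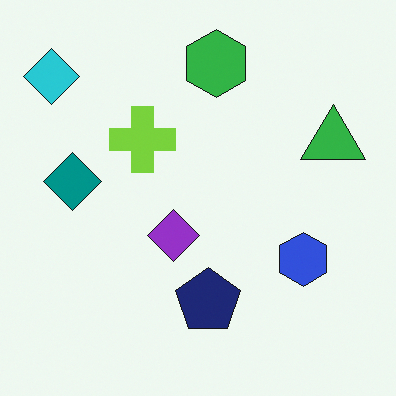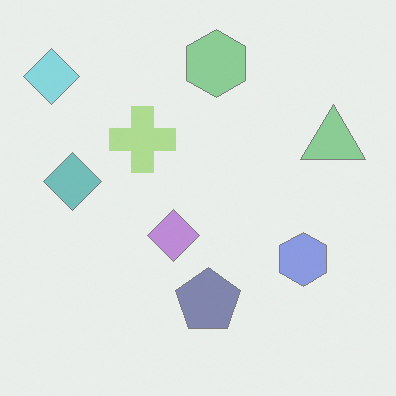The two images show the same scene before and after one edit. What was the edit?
Given much lower contrast.

Tones are pushed toward mid-grey across the whole image — a global contrast change.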